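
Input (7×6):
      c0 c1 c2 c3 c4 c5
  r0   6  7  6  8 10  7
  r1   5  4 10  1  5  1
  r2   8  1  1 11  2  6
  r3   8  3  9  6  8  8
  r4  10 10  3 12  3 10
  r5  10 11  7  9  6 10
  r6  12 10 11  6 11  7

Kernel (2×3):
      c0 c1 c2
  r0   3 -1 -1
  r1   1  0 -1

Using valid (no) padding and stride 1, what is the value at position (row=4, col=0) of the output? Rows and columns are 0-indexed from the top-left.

20

The receptive field on the input at this output position is [10 10 3 / 10 11 7]. Elementwise product with the kernel and sum: 10·3 + 10·-1 + 3·-1 + 10·1 + 7·-1.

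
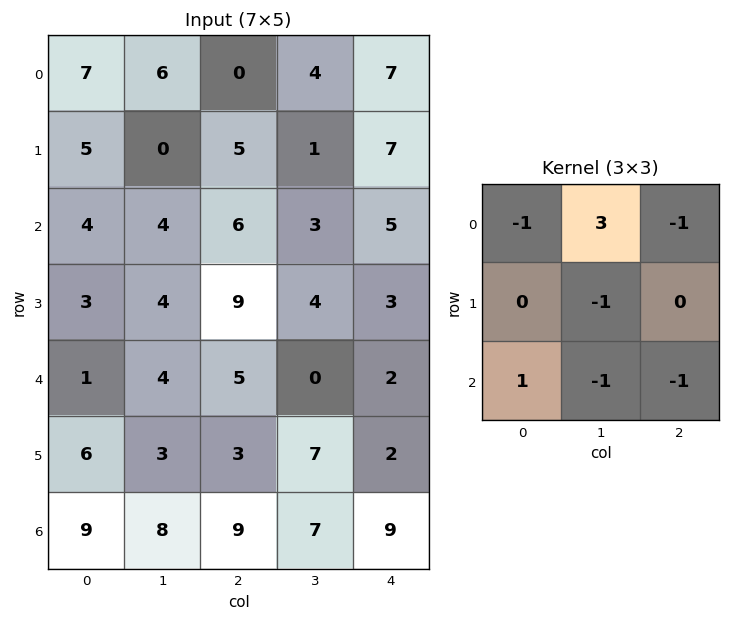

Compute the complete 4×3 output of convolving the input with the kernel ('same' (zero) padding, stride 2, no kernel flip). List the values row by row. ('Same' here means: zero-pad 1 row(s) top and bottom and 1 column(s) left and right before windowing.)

Output[0,0]: The receptive field on the zero-padded input at this output position is [0 0 0 / 0 7 6 / 0 5 0]. Elementwise product with the kernel and sum: 0·-1 + 0·3 + 0·-1 + 7·-1 + 0·1 + 5·-1 + 0·-1.

-12 -6 -13
4 -1 16
-5 7 8
6 -10 -10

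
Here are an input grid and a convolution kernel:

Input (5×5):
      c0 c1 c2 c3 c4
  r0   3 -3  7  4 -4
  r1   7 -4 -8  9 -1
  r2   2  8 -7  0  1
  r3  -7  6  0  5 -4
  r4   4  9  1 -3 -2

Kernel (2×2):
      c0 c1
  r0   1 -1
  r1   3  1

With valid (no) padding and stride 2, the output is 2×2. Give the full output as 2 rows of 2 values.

Output[0,0]: The receptive field on the input at this output position is [3 -3 / 7 -4]. Elementwise product with the kernel and sum: 3·1 + -3·-1 + 7·3 + -4·1.
Output[0,1]: The receptive field on the input at this output position is [7 4 / -8 9]. Elementwise product with the kernel and sum: 7·1 + 4·-1 + -8·3 + 9·1.

23 -12
-21 -2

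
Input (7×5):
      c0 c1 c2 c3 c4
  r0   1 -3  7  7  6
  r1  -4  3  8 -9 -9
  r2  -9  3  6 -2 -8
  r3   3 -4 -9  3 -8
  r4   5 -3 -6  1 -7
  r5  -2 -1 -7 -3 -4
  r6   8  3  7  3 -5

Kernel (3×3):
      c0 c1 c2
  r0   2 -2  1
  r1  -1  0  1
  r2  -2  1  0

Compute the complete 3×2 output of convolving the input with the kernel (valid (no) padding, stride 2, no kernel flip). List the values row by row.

48 -25
-43 22
-8 -29

Output[0,0]: The receptive field on the input at this output position is [1 -3 7 / -4 3 8 / -9 3 6]. Elementwise product with the kernel and sum: 1·2 + -3·-2 + 7·1 + -4·-1 + 8·1 + -9·-2 + 3·1.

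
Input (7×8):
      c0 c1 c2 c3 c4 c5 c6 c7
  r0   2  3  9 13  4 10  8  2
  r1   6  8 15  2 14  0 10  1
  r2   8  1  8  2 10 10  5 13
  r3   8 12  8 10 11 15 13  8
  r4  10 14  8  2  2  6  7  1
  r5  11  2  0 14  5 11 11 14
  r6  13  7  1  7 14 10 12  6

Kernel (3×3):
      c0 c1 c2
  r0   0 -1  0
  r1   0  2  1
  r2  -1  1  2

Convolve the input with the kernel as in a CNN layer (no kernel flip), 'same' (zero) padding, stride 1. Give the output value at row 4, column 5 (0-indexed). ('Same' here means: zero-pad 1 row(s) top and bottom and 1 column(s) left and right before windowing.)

The receptive field on the zero-padded input at this output position is [11 15 13 / 2 6 7 / 5 11 11]. Elementwise product with the kernel and sum: 15·-1 + 6·2 + 7·1 + 5·-1 + 11·1 + 11·2.

32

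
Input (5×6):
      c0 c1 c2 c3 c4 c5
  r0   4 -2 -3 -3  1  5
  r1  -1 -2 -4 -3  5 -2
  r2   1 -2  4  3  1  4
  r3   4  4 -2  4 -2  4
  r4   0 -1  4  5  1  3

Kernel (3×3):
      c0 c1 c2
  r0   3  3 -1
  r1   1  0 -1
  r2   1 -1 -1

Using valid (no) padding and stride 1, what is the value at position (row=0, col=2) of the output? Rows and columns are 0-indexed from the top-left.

The receptive field on the input at this output position is [-3 -3 1 / -4 -3 5 / 4 3 1]. Elementwise product with the kernel and sum: -3·3 + -3·3 + 1·-1 + -4·1 + 5·-1 + 4·1 + 3·-1 + 1·-1.

-28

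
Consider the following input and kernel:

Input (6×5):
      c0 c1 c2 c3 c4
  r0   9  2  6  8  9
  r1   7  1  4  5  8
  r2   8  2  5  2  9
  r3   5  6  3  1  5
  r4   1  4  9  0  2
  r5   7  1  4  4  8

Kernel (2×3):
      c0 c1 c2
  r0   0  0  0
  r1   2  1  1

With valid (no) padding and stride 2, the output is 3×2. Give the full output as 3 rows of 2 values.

Output[0,0]: The receptive field on the input at this output position is [9 2 6 / 7 1 4]. Elementwise product with the kernel and sum: 7·2 + 1·1 + 4·1.

19 21
19 12
19 20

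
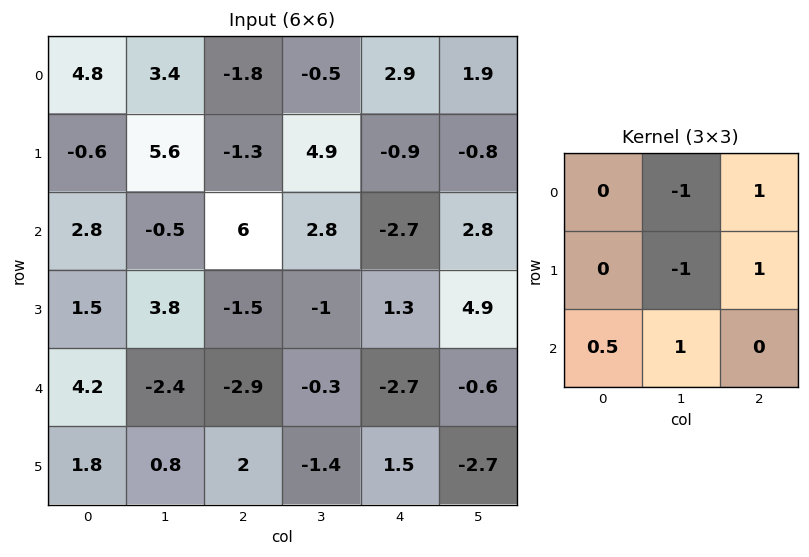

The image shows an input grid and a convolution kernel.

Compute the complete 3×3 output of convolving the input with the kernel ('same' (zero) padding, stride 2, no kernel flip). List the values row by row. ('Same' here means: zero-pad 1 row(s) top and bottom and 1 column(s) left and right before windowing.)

-2 2.8 0.55
4.4 3.4 6.4
-2.5 5.5 6.5

Output[0,0]: The receptive field on the zero-padded input at this output position is [0 0 0 / 0 4.8 3.4 / 0 -0.6 5.6]. Elementwise product with the kernel and sum: 0·-1 + 0·1 + 4.8·-1 + 3.4·1 + 0·0.5 + -0.6·1.
Output[0,1]: The receptive field on the zero-padded input at this output position is [0 0 0 / 3.4 -1.8 -0.5 / 5.6 -1.3 4.9]. Elementwise product with the kernel and sum: 0·-1 + 0·1 + -1.8·-1 + -0.5·1 + 5.6·0.5 + -1.3·1.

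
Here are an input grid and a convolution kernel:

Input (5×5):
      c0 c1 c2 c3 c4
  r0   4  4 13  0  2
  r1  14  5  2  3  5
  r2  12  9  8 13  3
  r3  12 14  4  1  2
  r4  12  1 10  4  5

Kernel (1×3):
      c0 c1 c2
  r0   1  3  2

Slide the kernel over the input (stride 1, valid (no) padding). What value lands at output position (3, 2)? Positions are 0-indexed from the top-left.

11

The receptive field on the input at this output position is [4 1 2]. Elementwise product with the kernel and sum: 4·1 + 1·3 + 2·2.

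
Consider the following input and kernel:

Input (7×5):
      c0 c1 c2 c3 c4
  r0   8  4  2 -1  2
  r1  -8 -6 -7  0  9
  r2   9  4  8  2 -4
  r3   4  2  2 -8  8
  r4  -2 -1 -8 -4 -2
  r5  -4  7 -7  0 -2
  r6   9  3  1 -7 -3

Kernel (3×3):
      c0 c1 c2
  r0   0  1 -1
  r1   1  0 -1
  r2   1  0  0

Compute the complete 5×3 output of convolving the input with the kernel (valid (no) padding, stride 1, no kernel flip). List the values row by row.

Output[0,0]: The receptive field on the input at this output position is [8 4 2 / -8 -6 -7 / 9 4 8]. Elementwise product with the kernel and sum: 4·1 + 2·-1 + -8·1 + -7·-1 + 9·1.
Output[0,1]: The receptive field on the input at this output position is [4 2 -1 / -6 -7 0 / 4 8 2]. Elementwise product with the kernel and sum: 2·1 + -1·-1 + -6·1 + 0·-1 + 4·1.

10 1 -11
6 -3 5
-4 15 -8
2 20 -29
19 6 -6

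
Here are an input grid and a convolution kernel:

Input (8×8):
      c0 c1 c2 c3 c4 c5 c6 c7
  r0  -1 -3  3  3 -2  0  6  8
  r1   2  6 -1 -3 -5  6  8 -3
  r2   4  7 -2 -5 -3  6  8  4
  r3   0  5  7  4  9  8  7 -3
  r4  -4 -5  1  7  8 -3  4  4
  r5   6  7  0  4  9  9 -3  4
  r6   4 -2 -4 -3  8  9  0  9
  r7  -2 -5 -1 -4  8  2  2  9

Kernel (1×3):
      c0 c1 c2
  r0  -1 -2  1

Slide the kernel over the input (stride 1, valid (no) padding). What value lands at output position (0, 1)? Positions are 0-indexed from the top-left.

The receptive field on the input at this output position is [-3 3 3]. Elementwise product with the kernel and sum: -3·-1 + 3·-2 + 3·1.

0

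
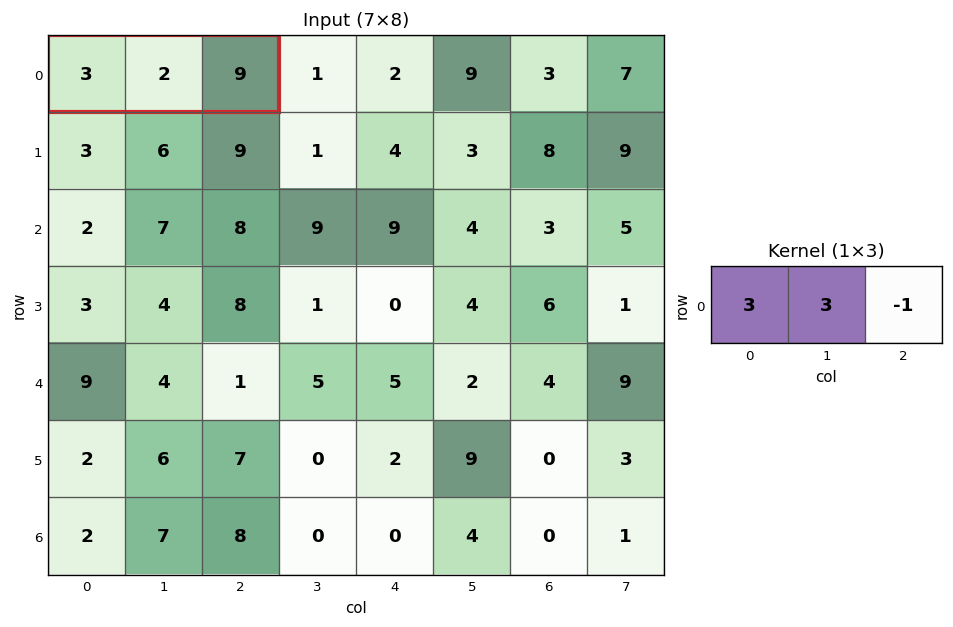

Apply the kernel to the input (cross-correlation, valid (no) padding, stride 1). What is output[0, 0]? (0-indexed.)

The receptive field on the input at this output position is [3 2 9]. Elementwise product with the kernel and sum: 3·3 + 2·3 + 9·-1.

6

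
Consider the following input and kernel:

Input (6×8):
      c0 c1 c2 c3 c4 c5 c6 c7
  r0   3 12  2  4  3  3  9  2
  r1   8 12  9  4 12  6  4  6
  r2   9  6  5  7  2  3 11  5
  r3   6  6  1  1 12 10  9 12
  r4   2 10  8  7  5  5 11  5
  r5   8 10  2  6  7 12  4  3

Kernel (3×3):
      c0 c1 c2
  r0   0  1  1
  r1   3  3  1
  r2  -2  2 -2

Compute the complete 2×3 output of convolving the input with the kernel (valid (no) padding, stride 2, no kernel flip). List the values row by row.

Output[0,0]: The receptive field on the input at this output position is [3 12 2 / 8 12 9 / 9 6 5]. Elementwise product with the kernel and sum: 12·1 + 2·1 + 8·3 + 12·3 + 9·1 + 9·-2 + 6·2 + 5·-2.

67 58 50
48 15 67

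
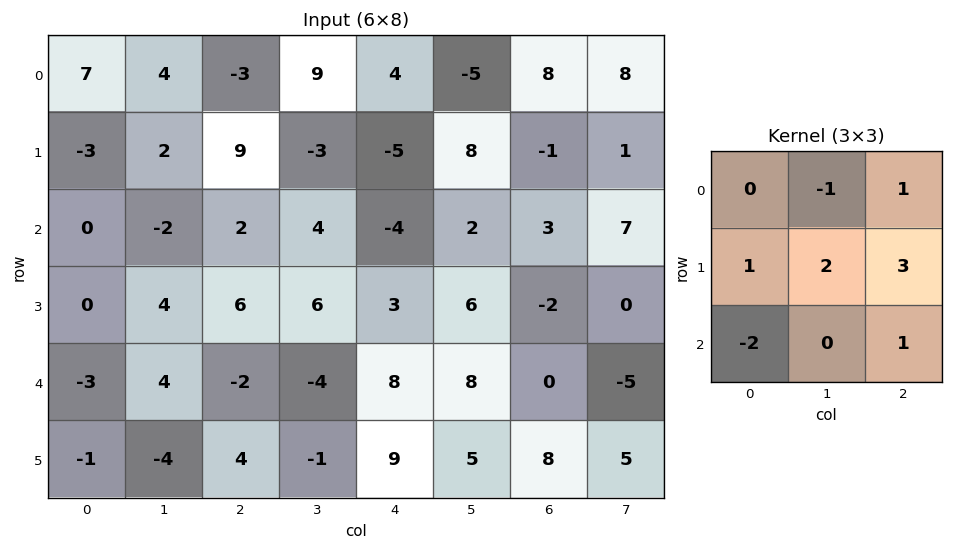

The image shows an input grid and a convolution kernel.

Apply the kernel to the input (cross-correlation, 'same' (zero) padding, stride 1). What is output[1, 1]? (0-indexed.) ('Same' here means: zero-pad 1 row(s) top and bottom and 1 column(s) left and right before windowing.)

23

The receptive field on the zero-padded input at this output position is [7 4 -3 / -3 2 9 / 0 -2 2]. Elementwise product with the kernel and sum: 4·-1 + -3·1 + -3·1 + 2·2 + 9·3 + 0·-2 + 2·1.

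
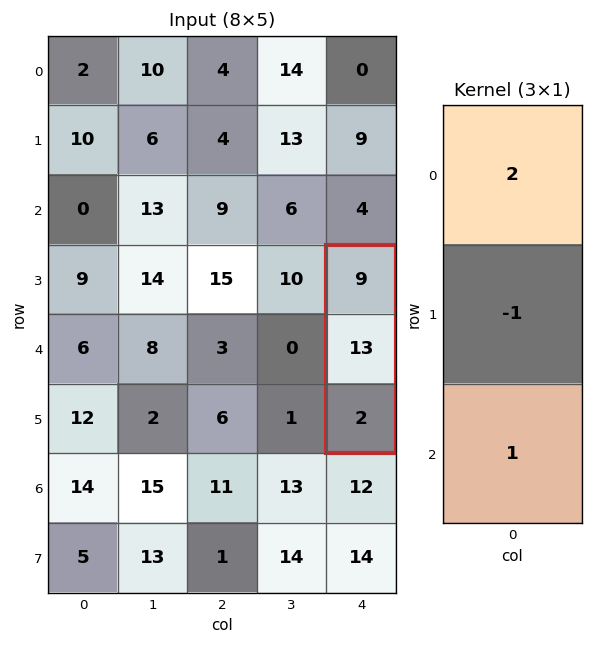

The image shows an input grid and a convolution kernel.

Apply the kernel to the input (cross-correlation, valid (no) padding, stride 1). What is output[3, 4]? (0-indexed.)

The receptive field on the input at this output position is [9 / 13 / 2]. Elementwise product with the kernel and sum: 9·2 + 13·-1 + 2·1.

7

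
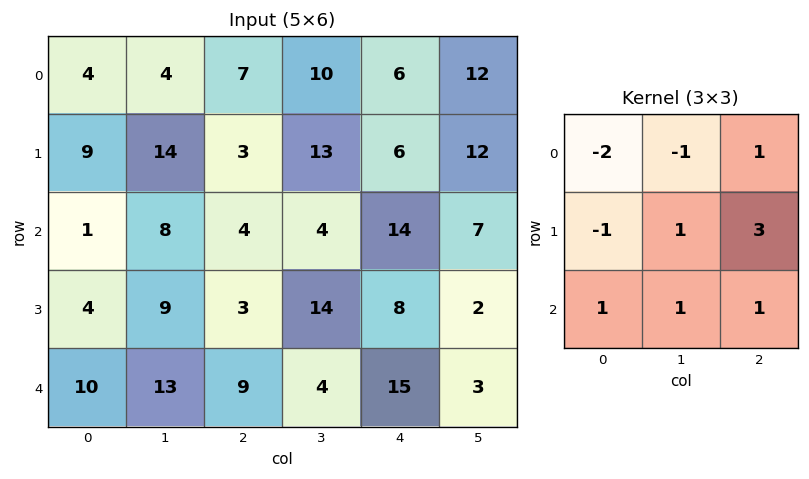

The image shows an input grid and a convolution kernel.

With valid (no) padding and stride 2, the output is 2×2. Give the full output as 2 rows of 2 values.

22 32
40 65

Output[0,0]: The receptive field on the input at this output position is [4 4 7 / 9 14 3 / 1 8 4]. Elementwise product with the kernel and sum: 4·-2 + 4·-1 + 7·1 + 9·-1 + 14·1 + 3·3 + 1·1 + 8·1 + 4·1.
Output[0,1]: The receptive field on the input at this output position is [7 10 6 / 3 13 6 / 4 4 14]. Elementwise product with the kernel and sum: 7·-2 + 10·-1 + 6·1 + 3·-1 + 13·1 + 6·3 + 4·1 + 4·1 + 14·1.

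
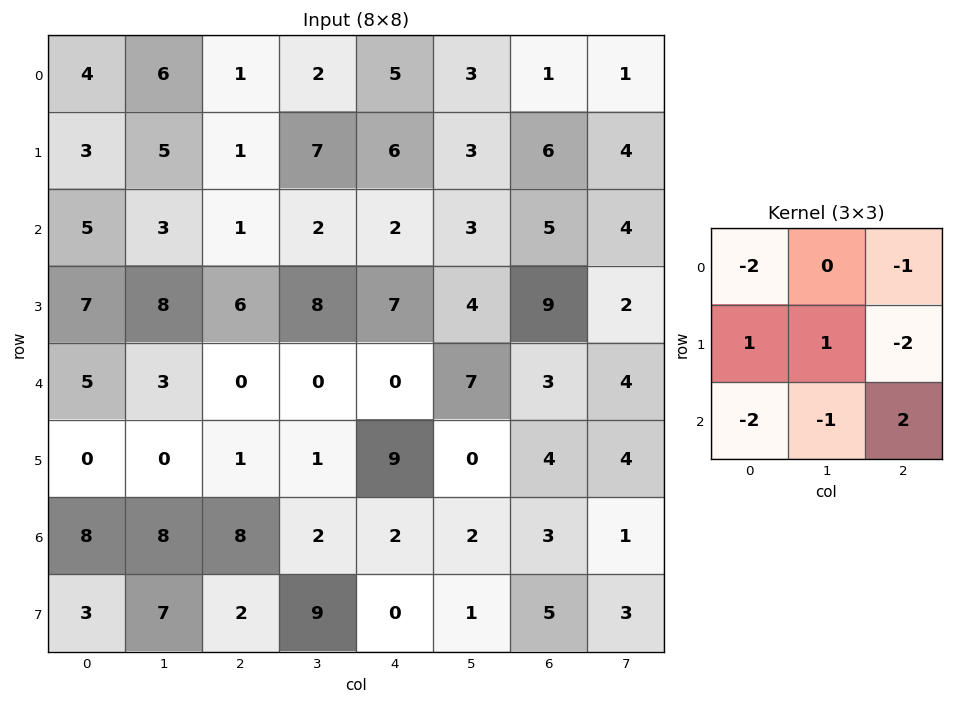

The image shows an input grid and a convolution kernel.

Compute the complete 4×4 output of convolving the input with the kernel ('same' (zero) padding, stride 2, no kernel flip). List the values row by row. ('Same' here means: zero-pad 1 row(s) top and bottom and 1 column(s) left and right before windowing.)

-1 6 -13 -2
3 -23 -34 -23
-9 -20 -45 -4
3 13 -18 -2

Output[0,0]: The receptive field on the zero-padded input at this output position is [0 0 0 / 0 4 6 / 0 3 5]. Elementwise product with the kernel and sum: 0·-2 + 0·-1 + 0·1 + 4·1 + 6·-2 + 0·-2 + 3·-1 + 5·2.
Output[0,1]: The receptive field on the zero-padded input at this output position is [0 0 0 / 6 1 2 / 5 1 7]. Elementwise product with the kernel and sum: 0·-2 + 0·-1 + 6·1 + 1·1 + 2·-2 + 5·-2 + 1·-1 + 7·2.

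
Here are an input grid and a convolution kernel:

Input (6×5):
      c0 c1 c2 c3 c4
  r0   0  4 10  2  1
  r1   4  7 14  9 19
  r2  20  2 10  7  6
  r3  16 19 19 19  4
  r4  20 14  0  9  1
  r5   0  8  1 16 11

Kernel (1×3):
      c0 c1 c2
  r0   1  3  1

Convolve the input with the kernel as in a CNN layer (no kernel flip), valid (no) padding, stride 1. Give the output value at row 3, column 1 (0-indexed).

95

The receptive field on the input at this output position is [19 19 19]. Elementwise product with the kernel and sum: 19·1 + 19·3 + 19·1.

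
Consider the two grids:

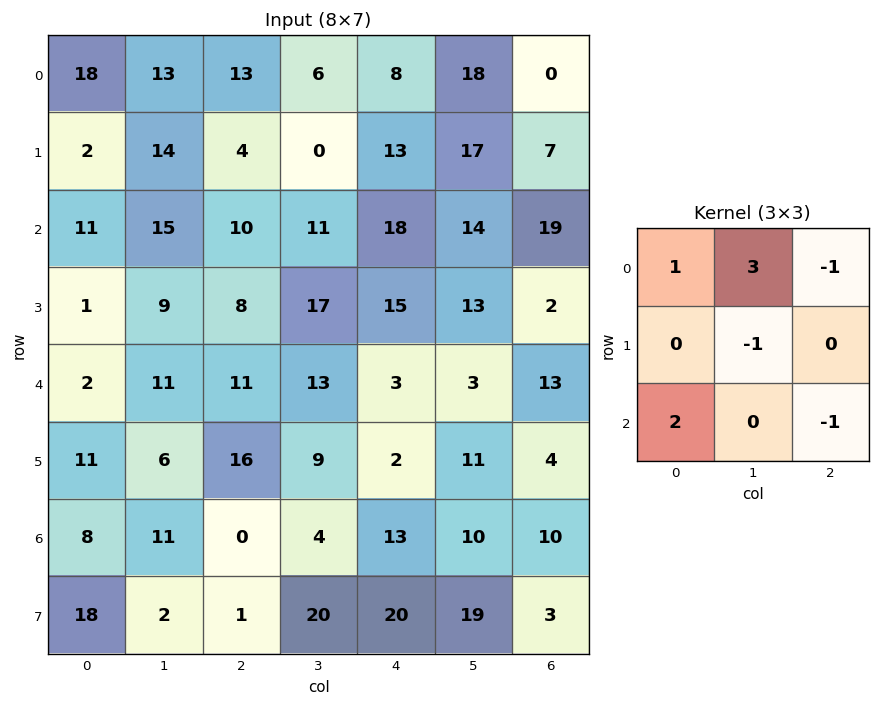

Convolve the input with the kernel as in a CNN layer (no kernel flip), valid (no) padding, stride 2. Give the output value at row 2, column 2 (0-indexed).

4

The receptive field on the input at this output position is [3 3 13 / 2 11 4 / 13 10 10]. Elementwise product with the kernel and sum: 3·1 + 3·3 + 13·-1 + 11·-1 + 13·2 + 10·-1.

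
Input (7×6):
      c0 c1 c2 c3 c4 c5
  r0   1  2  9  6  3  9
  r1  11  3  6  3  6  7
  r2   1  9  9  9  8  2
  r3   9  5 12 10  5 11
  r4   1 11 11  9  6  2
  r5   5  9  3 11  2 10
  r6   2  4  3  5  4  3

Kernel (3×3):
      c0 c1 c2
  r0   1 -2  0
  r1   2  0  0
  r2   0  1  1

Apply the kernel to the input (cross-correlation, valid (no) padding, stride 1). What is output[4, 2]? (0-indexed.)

8

The receptive field on the input at this output position is [11 9 6 / 3 11 2 / 3 5 4]. Elementwise product with the kernel and sum: 11·1 + 9·-2 + 3·2 + 5·1 + 4·1.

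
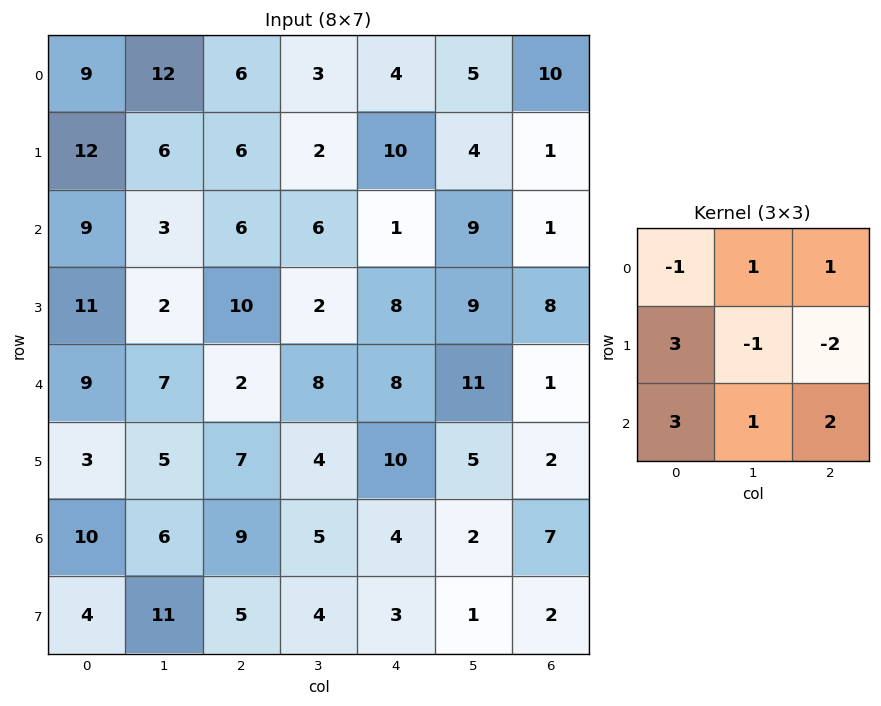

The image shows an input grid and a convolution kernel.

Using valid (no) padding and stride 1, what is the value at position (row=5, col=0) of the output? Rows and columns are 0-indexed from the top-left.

The receptive field on the input at this output position is [3 5 7 / 10 6 9 / 4 11 5]. Elementwise product with the kernel and sum: 3·-1 + 5·1 + 7·1 + 10·3 + 6·-1 + 9·-2 + 4·3 + 11·1 + 5·2.

48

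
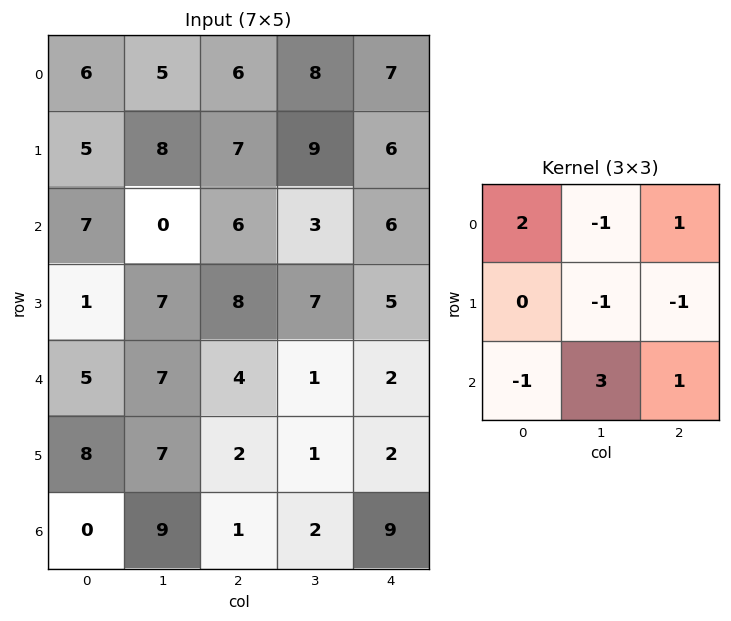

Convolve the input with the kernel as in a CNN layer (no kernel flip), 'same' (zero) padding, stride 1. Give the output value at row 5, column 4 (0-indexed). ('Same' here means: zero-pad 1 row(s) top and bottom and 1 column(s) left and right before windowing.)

23

The receptive field on the zero-padded input at this output position is [1 2 0 / 1 2 0 / 2 9 0]. Elementwise product with the kernel and sum: 1·2 + 2·-1 + 0·1 + 2·-1 + 0·-1 + 2·-1 + 9·3 + 0·1.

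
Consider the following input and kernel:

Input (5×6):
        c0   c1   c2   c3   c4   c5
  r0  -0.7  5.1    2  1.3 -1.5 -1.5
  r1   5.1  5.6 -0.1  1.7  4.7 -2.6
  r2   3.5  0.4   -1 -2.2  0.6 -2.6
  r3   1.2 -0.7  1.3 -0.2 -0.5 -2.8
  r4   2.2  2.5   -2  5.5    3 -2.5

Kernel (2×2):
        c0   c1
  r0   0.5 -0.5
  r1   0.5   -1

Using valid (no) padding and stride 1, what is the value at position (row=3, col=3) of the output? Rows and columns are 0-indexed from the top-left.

The receptive field on the input at this output position is [-0.2 -0.5 / 5.5 3]. Elementwise product with the kernel and sum: -0.2·0.5 + -0.5·-0.5 + 5.5·0.5 + 3·-1.

-0.1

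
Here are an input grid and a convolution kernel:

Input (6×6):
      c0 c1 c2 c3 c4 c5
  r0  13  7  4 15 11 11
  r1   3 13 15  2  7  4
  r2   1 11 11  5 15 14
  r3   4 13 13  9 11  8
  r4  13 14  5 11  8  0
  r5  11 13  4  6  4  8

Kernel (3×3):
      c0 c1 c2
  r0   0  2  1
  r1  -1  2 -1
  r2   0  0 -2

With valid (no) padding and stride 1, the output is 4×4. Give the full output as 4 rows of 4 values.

4 28 -7 13
25 20 -27 13
32 9 3 49
41 8 30 19

Output[0,0]: The receptive field on the input at this output position is [13 7 4 / 3 13 15 / 1 11 11]. Elementwise product with the kernel and sum: 7·2 + 4·1 + 3·-1 + 13·2 + 15·-1 + 11·-2.
Output[0,1]: The receptive field on the input at this output position is [7 4 15 / 13 15 2 / 11 11 5]. Elementwise product with the kernel and sum: 4·2 + 15·1 + 13·-1 + 15·2 + 2·-1 + 5·-2.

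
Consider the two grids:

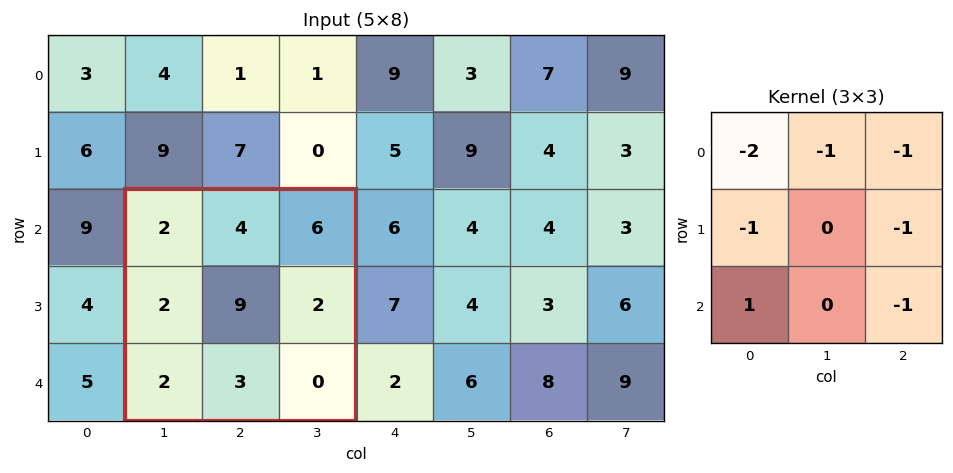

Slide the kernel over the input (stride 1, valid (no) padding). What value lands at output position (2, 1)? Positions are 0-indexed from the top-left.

-16

The receptive field on the input at this output position is [2 4 6 / 2 9 2 / 2 3 0]. Elementwise product with the kernel and sum: 2·-2 + 4·-1 + 6·-1 + 2·-1 + 2·-1 + 2·1 + 0·-1.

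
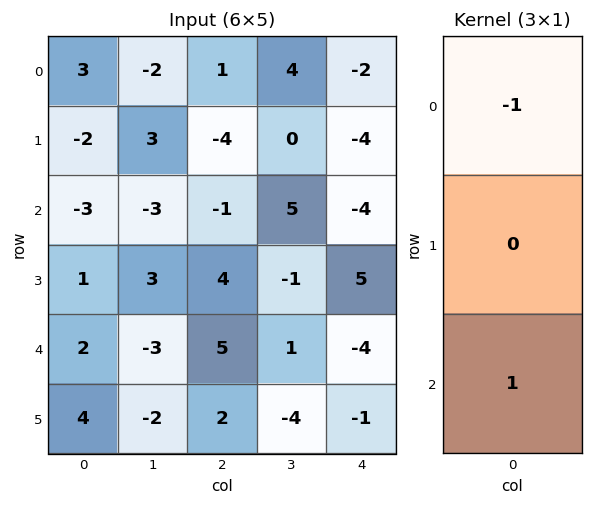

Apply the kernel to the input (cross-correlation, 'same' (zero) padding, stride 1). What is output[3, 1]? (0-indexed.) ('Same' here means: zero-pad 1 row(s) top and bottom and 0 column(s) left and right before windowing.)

0

The receptive field on the zero-padded input at this output position is [-3 / 3 / -3]. Elementwise product with the kernel and sum: -3·-1 + -3·1.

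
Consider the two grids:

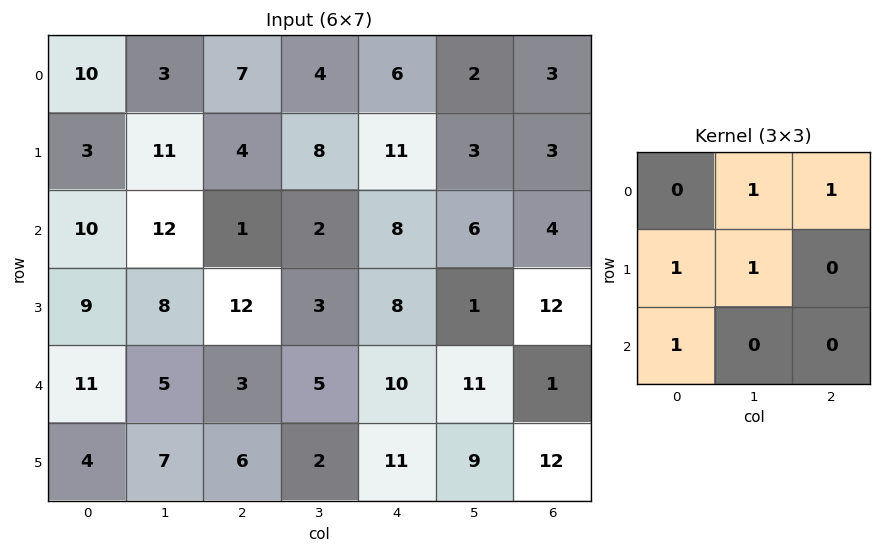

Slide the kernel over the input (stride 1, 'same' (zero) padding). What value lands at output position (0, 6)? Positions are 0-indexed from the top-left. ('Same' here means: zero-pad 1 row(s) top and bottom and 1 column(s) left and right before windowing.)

8

The receptive field on the zero-padded input at this output position is [0 0 0 / 2 3 0 / 3 3 0]. Elementwise product with the kernel and sum: 0·1 + 0·1 + 2·1 + 3·1 + 3·1.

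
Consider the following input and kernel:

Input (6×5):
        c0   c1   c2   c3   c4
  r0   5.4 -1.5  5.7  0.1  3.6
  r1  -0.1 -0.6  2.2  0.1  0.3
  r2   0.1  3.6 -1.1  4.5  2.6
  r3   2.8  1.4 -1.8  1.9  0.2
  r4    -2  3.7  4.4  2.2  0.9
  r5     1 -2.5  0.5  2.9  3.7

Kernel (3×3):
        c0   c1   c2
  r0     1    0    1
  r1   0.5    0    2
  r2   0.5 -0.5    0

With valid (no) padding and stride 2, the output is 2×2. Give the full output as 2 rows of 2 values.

13.7 8.2
-6.05 2.1

Output[0,0]: The receptive field on the input at this output position is [5.4 -1.5 5.7 / -0.1 -0.6 2.2 / 0.1 3.6 -1.1]. Elementwise product with the kernel and sum: 5.4·1 + 5.7·1 + -0.1·0.5 + 2.2·2 + 0.1·0.5 + 3.6·-0.5.
Output[0,1]: The receptive field on the input at this output position is [5.7 0.1 3.6 / 2.2 0.1 0.3 / -1.1 4.5 2.6]. Elementwise product with the kernel and sum: 5.7·1 + 3.6·1 + 2.2·0.5 + 0.3·2 + -1.1·0.5 + 4.5·-0.5.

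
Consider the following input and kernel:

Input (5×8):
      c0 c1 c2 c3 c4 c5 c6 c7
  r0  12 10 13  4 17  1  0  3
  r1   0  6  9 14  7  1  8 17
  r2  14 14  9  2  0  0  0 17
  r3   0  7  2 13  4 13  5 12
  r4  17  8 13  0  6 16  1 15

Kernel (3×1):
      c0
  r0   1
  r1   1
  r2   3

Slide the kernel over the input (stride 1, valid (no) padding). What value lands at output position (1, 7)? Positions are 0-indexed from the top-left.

The receptive field on the input at this output position is [17 / 17 / 12]. Elementwise product with the kernel and sum: 17·1 + 17·1 + 12·3.

70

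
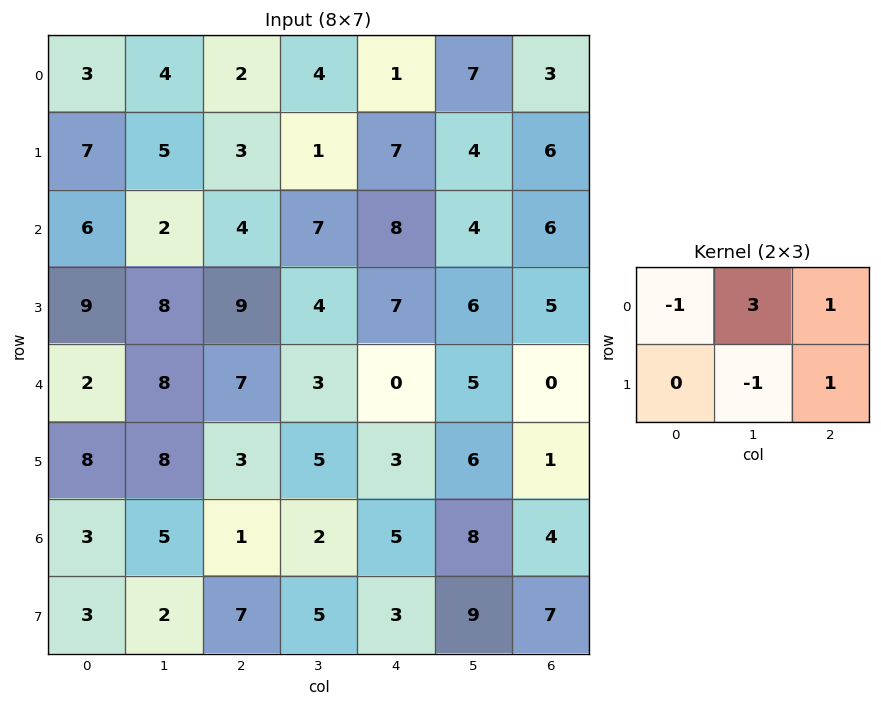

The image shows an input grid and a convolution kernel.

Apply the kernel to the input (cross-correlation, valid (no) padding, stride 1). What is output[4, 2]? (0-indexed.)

0

The receptive field on the input at this output position is [7 3 0 / 3 5 3]. Elementwise product with the kernel and sum: 7·-1 + 3·3 + 0·1 + 5·-1 + 3·1.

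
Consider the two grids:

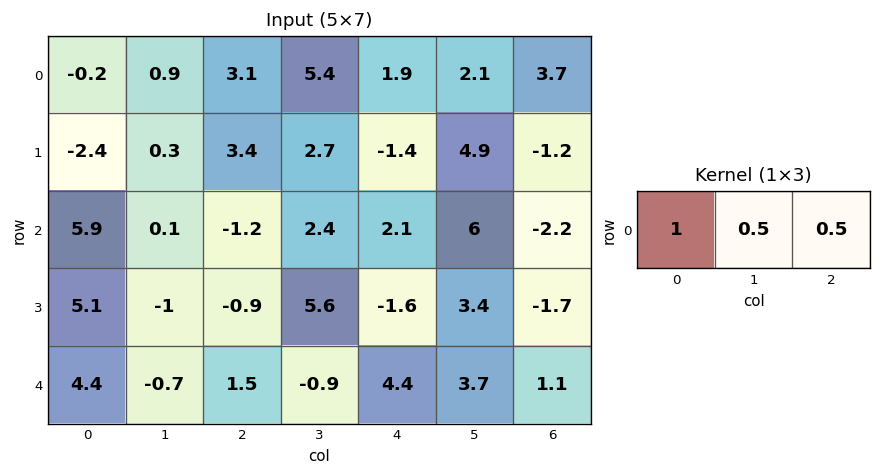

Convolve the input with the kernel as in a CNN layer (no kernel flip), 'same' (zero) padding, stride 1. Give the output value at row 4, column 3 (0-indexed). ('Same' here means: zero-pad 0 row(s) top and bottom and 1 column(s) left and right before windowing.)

The receptive field on the zero-padded input at this output position is [1.5 -0.9 4.4]. Elementwise product with the kernel and sum: 1.5·1 + -0.9·0.5 + 4.4·0.5.

3.25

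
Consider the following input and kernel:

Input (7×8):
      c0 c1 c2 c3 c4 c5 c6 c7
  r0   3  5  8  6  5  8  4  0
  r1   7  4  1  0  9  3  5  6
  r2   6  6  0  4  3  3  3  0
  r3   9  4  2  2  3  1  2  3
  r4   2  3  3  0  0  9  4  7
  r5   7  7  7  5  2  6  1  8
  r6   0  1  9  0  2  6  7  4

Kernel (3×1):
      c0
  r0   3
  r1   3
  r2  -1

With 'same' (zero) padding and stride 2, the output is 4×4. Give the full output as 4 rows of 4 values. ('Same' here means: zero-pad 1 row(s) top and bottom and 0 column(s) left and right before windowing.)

2 23 6 7
30 1 33 22
26 8 7 17
21 48 12 24

Output[0,0]: The receptive field on the zero-padded input at this output position is [0 / 3 / 7]. Elementwise product with the kernel and sum: 0·3 + 3·3 + 7·-1.
Output[0,1]: The receptive field on the zero-padded input at this output position is [0 / 8 / 1]. Elementwise product with the kernel and sum: 0·3 + 8·3 + 1·-1.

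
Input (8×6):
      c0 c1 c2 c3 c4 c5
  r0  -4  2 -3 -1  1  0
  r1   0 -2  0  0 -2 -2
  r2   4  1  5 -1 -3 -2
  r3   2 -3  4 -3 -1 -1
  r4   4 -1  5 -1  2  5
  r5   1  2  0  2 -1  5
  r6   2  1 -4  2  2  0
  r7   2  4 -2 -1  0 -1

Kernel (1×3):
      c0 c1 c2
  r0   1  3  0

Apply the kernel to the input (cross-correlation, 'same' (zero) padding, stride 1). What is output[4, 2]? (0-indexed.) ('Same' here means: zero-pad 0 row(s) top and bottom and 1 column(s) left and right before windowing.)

14

The receptive field on the zero-padded input at this output position is [-1 5 -1]. Elementwise product with the kernel and sum: -1·1 + 5·3.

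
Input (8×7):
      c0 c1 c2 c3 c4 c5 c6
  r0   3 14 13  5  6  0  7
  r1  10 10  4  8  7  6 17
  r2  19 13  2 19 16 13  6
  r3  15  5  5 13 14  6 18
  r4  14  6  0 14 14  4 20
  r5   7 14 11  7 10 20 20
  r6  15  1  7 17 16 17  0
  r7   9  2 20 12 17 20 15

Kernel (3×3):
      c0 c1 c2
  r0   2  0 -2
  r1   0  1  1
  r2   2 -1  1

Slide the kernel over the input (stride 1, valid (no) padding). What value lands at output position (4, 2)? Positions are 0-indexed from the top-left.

2

The receptive field on the input at this output position is [0 14 14 / 11 7 10 / 7 17 16]. Elementwise product with the kernel and sum: 0·2 + 14·-2 + 7·1 + 10·1 + 7·2 + 17·-1 + 16·1.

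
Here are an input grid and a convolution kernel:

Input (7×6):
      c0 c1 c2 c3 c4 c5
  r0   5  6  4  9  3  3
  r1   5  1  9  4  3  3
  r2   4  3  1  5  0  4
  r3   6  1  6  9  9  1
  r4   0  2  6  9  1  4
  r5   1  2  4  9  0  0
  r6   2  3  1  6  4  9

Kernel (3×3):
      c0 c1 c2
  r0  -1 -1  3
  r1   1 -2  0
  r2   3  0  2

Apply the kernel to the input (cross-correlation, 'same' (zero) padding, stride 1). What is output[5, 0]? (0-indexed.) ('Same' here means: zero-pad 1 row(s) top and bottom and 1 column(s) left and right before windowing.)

The receptive field on the zero-padded input at this output position is [0 0 2 / 0 1 2 / 0 2 3]. Elementwise product with the kernel and sum: 0·-1 + 0·-1 + 2·3 + 0·1 + 1·-2 + 0·3 + 3·2.

10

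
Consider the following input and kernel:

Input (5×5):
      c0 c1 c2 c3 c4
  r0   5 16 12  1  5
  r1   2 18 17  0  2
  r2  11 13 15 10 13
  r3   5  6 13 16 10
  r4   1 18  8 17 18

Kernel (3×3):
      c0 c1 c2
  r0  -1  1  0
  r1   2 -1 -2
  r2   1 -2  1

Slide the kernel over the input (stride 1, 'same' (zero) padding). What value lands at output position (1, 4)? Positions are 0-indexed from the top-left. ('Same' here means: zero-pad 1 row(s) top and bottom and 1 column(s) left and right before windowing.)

-14

The receptive field on the zero-padded input at this output position is [1 5 0 / 0 2 0 / 10 13 0]. Elementwise product with the kernel and sum: 1·-1 + 5·1 + 0·2 + 2·-1 + 0·-2 + 10·1 + 13·-2 + 0·1.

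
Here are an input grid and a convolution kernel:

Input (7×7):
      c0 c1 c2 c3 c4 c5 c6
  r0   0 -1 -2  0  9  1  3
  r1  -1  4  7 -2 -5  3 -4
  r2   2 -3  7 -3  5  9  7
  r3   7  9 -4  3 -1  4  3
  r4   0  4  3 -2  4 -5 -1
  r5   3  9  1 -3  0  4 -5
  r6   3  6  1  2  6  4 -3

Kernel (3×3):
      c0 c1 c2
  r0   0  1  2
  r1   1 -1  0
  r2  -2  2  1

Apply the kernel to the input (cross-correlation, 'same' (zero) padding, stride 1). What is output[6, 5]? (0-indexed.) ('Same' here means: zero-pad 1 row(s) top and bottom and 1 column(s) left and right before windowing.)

-4

The receptive field on the zero-padded input at this output position is [0 4 -5 / 6 4 -3 / 0 0 0]. Elementwise product with the kernel and sum: 4·1 + -5·2 + 6·1 + 4·-1 + 0·-2 + 0·2 + 0·1.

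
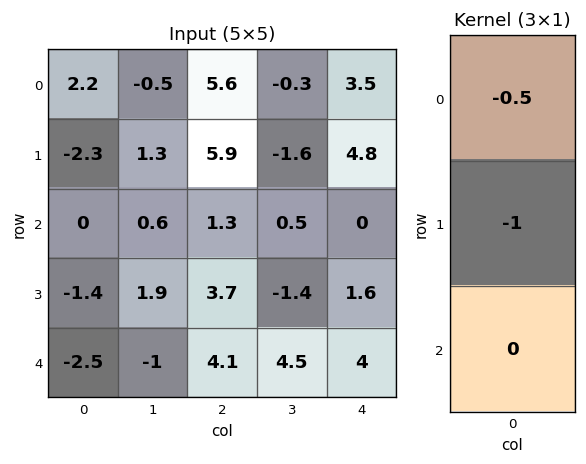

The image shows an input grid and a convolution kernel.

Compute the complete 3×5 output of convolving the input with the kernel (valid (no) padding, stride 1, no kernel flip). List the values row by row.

Output[0,0]: The receptive field on the input at this output position is [2.2 / -2.3 / 0]. Elementwise product with the kernel and sum: 2.2·-0.5 + -2.3·-1.

1.2 -1.05 -8.7 1.75 -6.55
1.15 -1.25 -4.25 0.3 -2.4
1.4 -2.2 -4.35 1.15 -1.6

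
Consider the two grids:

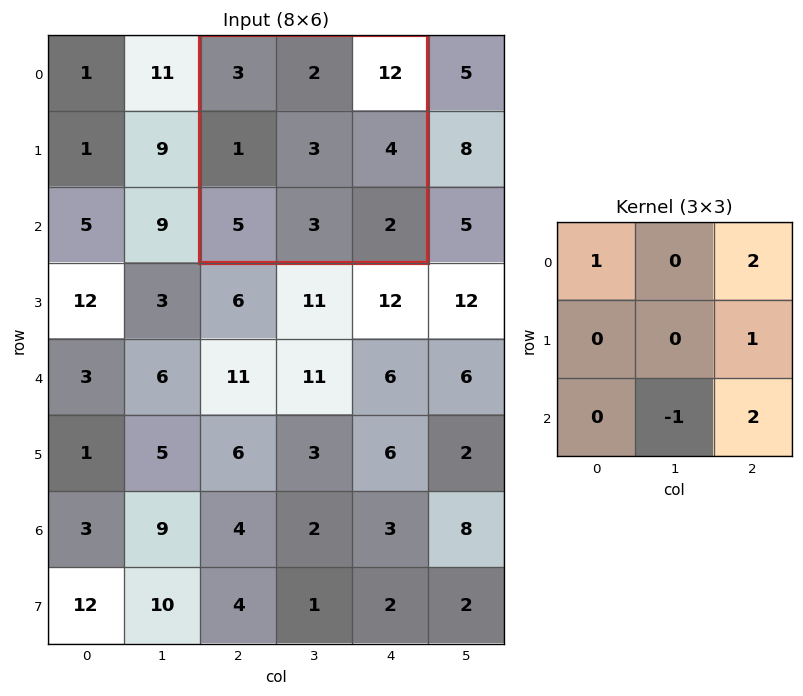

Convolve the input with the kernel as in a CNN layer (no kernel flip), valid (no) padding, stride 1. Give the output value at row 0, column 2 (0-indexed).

The receptive field on the input at this output position is [3 2 12 / 1 3 4 / 5 3 2]. Elementwise product with the kernel and sum: 3·1 + 12·2 + 4·1 + 3·-1 + 2·2.

32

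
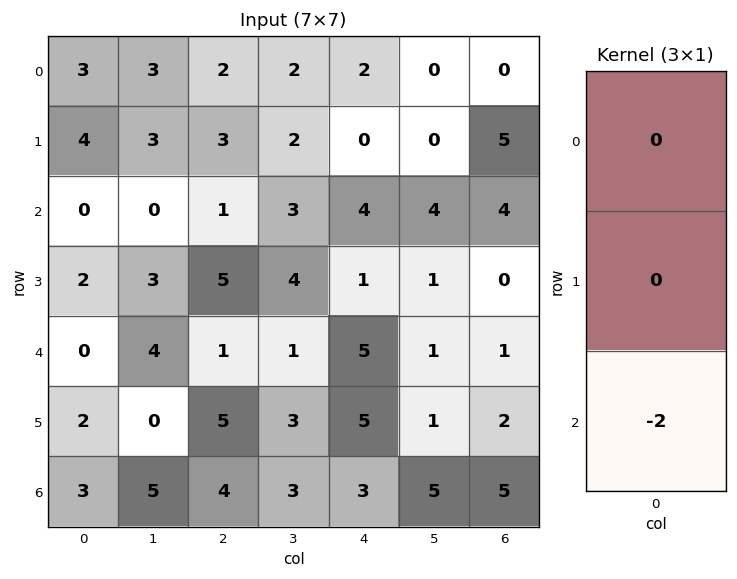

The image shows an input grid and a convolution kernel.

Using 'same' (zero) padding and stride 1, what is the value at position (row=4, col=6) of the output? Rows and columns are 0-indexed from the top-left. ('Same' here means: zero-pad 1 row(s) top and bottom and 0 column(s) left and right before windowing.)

-4

The receptive field on the zero-padded input at this output position is [0 / 1 / 2]. Elementwise product with the kernel and sum: 2·-2.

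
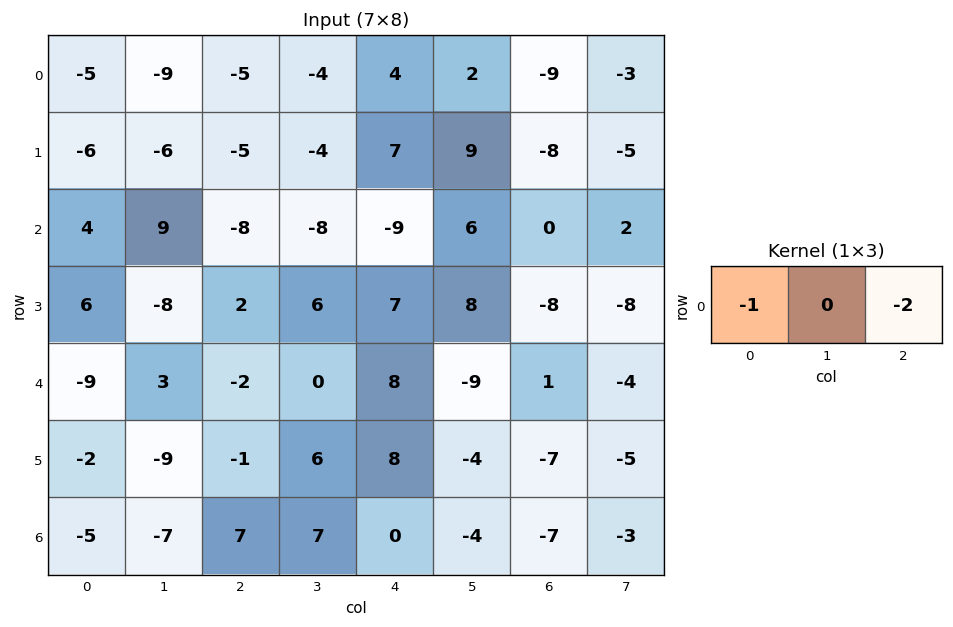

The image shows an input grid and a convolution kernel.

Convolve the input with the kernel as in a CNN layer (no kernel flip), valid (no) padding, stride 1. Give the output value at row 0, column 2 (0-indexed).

-3

The receptive field on the input at this output position is [-5 -4 4]. Elementwise product with the kernel and sum: -5·-1 + 4·-2.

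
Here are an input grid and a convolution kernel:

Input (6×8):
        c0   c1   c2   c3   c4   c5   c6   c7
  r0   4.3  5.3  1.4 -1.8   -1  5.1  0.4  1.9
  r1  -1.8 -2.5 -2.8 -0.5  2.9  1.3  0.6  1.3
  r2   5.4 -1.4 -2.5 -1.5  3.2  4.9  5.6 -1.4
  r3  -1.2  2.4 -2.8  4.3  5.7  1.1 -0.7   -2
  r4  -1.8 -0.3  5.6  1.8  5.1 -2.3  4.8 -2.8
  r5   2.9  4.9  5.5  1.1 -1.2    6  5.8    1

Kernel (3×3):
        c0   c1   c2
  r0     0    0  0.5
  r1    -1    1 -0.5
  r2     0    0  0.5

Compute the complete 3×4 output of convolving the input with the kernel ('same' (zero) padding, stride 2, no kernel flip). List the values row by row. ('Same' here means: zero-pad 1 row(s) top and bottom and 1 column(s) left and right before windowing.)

Output[0,0]: The receptive field on the zero-padded input at this output position is [0 0 0 / 0 4.3 5.3 / 0 -1.8 -2.5]. Elementwise product with the kernel and sum: 0·0.5 + 0·-1 + 4.3·1 + 5.3·-0.5 + -2.5·0.5.
Output[0,1]: The receptive field on the zero-padded input at this output position is [0 0 0 / 5.3 1.4 -1.8 / -2.5 -2.8 -0.5]. Elementwise product with the kernel and sum: 0·0.5 + 5.3·-1 + 1.4·1 + -1.8·-0.5 + -0.5·0.5.

0.4 -3.25 -1.1 -5
6.05 1.55 3.45 1.05
2 7.7 8 8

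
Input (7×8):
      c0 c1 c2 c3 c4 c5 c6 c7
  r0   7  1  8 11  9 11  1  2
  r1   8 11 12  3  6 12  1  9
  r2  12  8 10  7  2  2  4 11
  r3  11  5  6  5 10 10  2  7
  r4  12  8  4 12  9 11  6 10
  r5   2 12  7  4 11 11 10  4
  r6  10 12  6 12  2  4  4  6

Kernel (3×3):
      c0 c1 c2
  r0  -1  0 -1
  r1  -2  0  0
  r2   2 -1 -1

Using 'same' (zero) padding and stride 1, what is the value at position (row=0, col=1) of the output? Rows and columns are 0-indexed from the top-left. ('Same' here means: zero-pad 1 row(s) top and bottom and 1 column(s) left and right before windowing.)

The receptive field on the zero-padded input at this output position is [0 0 0 / 7 1 8 / 8 11 12]. Elementwise product with the kernel and sum: 0·-1 + 0·-1 + 7·-2 + 8·2 + 11·-1 + 12·-1.

-21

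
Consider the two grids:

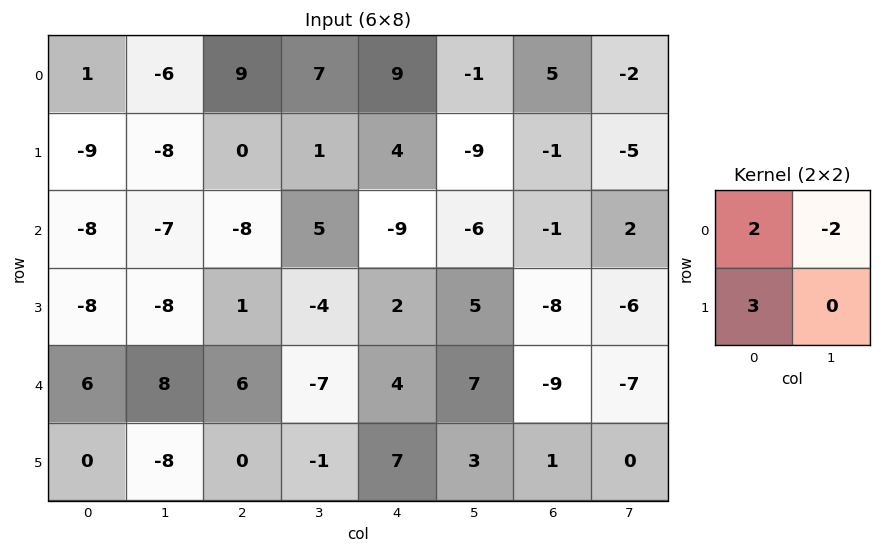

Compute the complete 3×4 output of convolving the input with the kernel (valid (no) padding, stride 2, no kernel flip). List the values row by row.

-13 4 32 11
-26 -23 0 -30
-4 26 15 -1

Output[0,0]: The receptive field on the input at this output position is [1 -6 / -9 -8]. Elementwise product with the kernel and sum: 1·2 + -6·-2 + -9·3.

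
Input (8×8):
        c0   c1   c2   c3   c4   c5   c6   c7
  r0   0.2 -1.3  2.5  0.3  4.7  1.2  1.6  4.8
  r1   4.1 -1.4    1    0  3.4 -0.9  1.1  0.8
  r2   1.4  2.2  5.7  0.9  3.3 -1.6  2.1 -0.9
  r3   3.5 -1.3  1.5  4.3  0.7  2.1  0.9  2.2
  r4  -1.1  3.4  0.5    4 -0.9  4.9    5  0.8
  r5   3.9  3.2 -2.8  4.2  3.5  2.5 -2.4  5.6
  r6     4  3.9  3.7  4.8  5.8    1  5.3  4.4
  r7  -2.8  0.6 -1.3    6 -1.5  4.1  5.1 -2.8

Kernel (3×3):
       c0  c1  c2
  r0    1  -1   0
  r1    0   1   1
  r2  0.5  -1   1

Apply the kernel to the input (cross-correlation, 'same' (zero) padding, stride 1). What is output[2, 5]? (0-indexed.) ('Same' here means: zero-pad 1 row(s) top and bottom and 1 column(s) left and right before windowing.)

The receptive field on the zero-padded input at this output position is [3.4 -0.9 1.1 / 3.3 -1.6 2.1 / 0.7 2.1 0.9]. Elementwise product with the kernel and sum: 3.4·1 + -0.9·-1 + -1.6·1 + 2.1·1 + 0.7·0.5 + 2.1·-1 + 0.9·1.

3.95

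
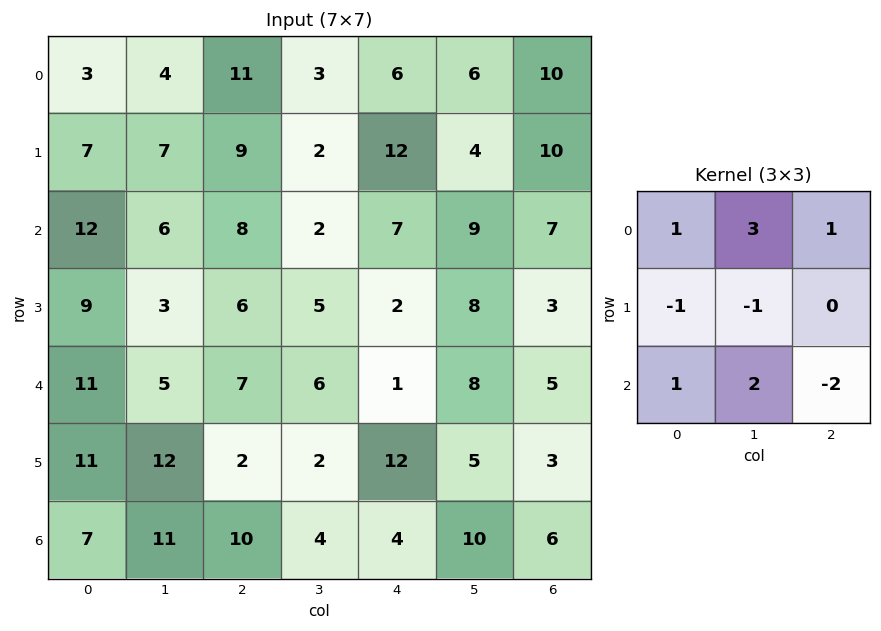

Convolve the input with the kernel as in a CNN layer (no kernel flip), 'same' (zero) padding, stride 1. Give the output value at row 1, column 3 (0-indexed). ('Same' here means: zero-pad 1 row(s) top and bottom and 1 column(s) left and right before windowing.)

The receptive field on the zero-padded input at this output position is [11 3 6 / 9 2 12 / 8 2 7]. Elementwise product with the kernel and sum: 11·1 + 3·3 + 6·1 + 9·-1 + 2·-1 + 8·1 + 2·2 + 7·-2.

13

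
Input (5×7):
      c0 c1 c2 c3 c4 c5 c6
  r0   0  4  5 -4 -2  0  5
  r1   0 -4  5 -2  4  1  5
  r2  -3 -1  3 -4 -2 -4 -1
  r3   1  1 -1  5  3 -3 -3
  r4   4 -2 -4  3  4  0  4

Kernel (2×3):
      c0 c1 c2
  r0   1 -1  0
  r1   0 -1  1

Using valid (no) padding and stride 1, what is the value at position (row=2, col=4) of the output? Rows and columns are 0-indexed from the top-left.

2

The receptive field on the input at this output position is [-2 -4 -1 / 3 -3 -3]. Elementwise product with the kernel and sum: -2·1 + -4·-1 + -3·-1 + -3·1.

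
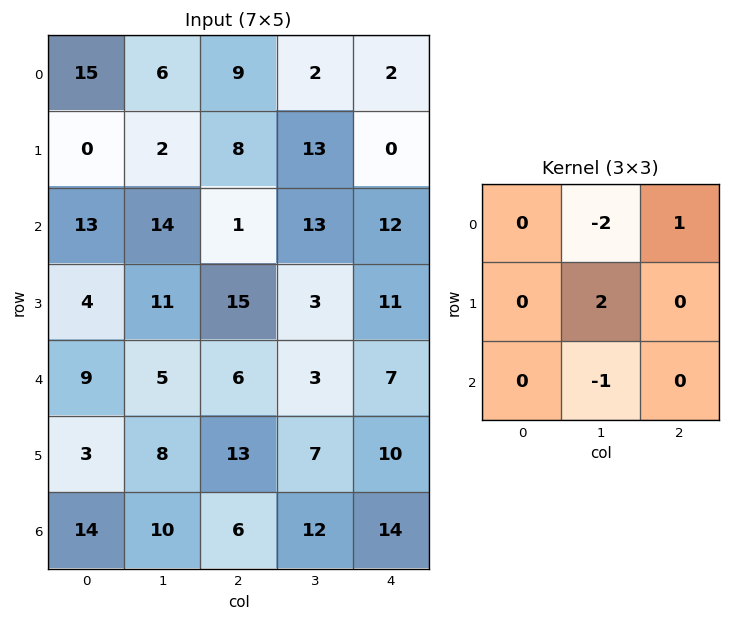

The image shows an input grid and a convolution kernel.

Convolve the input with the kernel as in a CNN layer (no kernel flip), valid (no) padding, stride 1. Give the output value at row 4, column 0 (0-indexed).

2

The receptive field on the input at this output position is [9 5 6 / 3 8 13 / 14 10 6]. Elementwise product with the kernel and sum: 5·-2 + 6·1 + 8·2 + 10·-1.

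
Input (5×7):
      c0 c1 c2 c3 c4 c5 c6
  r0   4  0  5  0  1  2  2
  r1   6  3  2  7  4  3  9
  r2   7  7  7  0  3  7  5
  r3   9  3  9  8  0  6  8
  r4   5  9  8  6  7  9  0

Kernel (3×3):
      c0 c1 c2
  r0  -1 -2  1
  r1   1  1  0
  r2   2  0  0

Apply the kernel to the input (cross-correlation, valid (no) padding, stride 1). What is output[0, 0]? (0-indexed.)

24

The receptive field on the input at this output position is [4 0 5 / 6 3 2 / 7 7 7]. Elementwise product with the kernel and sum: 4·-1 + 0·-2 + 5·1 + 6·1 + 3·1 + 7·2.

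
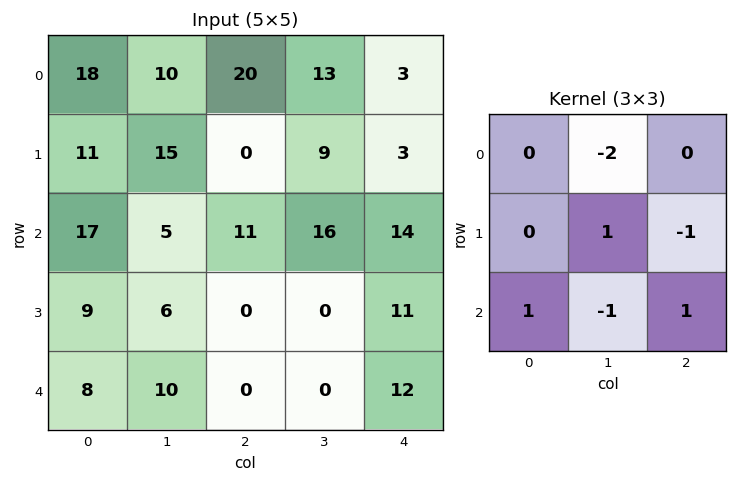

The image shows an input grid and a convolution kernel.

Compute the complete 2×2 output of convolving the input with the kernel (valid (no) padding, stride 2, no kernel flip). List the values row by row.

Output[0,0]: The receptive field on the input at this output position is [18 10 20 / 11 15 0 / 17 5 11]. Elementwise product with the kernel and sum: 10·-2 + 15·1 + 0·-1 + 17·1 + 5·-1 + 11·1.
Output[0,1]: The receptive field on the input at this output position is [20 13 3 / 0 9 3 / 11 16 14]. Elementwise product with the kernel and sum: 13·-2 + 9·1 + 3·-1 + 11·1 + 16·-1 + 14·1.

18 -11
-6 -31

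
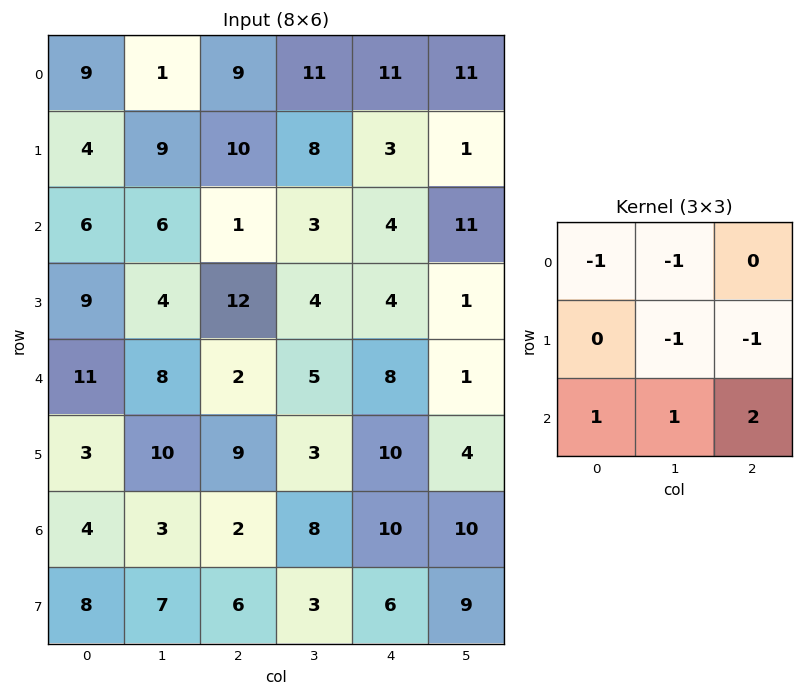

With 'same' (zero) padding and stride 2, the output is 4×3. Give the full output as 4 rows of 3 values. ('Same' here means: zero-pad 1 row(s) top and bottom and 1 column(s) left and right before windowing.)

12 15 -9
1 1 -16
-5 2 4
12 -10 -6

Output[0,0]: The receptive field on the zero-padded input at this output position is [0 0 0 / 0 9 1 / 0 4 9]. Elementwise product with the kernel and sum: 0·-1 + 0·-1 + 9·-1 + 1·-1 + 0·1 + 4·1 + 9·2.
Output[0,1]: The receptive field on the zero-padded input at this output position is [0 0 0 / 1 9 11 / 9 10 8]. Elementwise product with the kernel and sum: 0·-1 + 0·-1 + 9·-1 + 11·-1 + 9·1 + 10·1 + 8·2.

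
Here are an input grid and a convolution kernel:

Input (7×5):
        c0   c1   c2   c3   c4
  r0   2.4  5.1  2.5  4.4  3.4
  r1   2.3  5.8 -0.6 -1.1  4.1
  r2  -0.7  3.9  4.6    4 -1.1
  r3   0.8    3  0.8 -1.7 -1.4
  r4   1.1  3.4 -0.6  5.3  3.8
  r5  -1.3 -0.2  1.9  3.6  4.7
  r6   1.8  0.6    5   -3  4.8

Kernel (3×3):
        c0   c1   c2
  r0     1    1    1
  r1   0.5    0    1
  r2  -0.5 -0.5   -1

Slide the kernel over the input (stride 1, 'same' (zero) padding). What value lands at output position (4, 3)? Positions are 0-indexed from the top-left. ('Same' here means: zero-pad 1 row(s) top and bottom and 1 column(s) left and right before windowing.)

-6.25

The receptive field on the zero-padded input at this output position is [0.8 -1.7 -1.4 / -0.6 5.3 3.8 / 1.9 3.6 4.7]. Elementwise product with the kernel and sum: 0.8·1 + -1.7·1 + -1.4·1 + -0.6·0.5 + 3.8·1 + 1.9·-0.5 + 3.6·-0.5 + 4.7·-1.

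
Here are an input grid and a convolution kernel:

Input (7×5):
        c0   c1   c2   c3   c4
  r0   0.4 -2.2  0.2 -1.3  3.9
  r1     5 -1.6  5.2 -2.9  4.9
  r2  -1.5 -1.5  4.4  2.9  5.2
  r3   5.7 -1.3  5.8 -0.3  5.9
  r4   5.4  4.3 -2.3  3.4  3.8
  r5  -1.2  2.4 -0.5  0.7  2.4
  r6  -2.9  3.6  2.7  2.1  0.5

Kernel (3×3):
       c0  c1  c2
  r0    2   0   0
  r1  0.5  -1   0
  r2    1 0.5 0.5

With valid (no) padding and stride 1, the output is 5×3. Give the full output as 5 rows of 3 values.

4.85 -8.25 14.35
18.7 -6.9 18.3
7.55 -4.6 13.3
9.55 4.35 8.1
8.05 16.3 -1.55

Output[0,0]: The receptive field on the input at this output position is [0.4 -2.2 0.2 / 5 -1.6 5.2 / -1.5 -1.5 4.4]. Elementwise product with the kernel and sum: 0.4·2 + 5·0.5 + -1.6·-1 + -1.5·1 + -1.5·0.5 + 4.4·0.5.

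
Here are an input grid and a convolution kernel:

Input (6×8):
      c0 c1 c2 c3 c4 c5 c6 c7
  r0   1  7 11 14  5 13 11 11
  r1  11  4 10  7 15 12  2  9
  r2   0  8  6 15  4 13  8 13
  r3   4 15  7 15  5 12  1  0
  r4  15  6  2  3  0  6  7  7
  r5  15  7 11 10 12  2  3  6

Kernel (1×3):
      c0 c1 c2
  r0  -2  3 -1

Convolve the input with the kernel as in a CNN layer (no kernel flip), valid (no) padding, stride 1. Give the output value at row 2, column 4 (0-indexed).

23

The receptive field on the input at this output position is [4 13 8]. Elementwise product with the kernel and sum: 4·-2 + 13·3 + 8·-1.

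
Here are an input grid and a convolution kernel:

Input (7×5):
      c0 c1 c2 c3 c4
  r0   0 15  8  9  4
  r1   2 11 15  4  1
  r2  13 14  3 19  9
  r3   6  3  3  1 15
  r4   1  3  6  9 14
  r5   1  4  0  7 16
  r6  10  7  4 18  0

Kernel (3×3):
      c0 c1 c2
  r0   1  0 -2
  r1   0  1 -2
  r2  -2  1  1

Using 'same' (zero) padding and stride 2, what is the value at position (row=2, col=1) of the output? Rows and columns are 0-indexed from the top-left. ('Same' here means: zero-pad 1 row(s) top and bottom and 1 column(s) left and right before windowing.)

-12

The receptive field on the zero-padded input at this output position is [3 3 1 / 3 6 9 / 4 0 7]. Elementwise product with the kernel and sum: 3·1 + 1·-2 + 6·1 + 9·-2 + 4·-2 + 0·1 + 7·1.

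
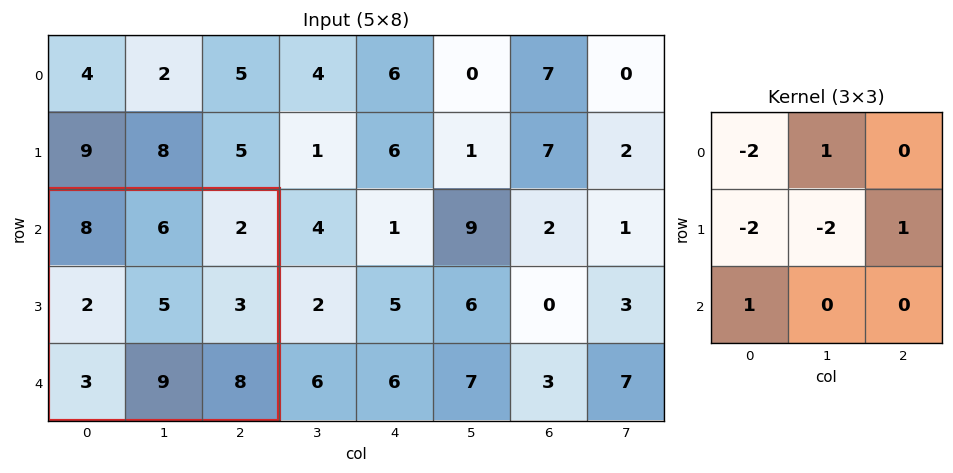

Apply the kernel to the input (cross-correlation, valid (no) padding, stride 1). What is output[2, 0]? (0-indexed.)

The receptive field on the input at this output position is [8 6 2 / 2 5 3 / 3 9 8]. Elementwise product with the kernel and sum: 8·-2 + 6·1 + 2·-2 + 5·-2 + 3·1 + 3·1.

-18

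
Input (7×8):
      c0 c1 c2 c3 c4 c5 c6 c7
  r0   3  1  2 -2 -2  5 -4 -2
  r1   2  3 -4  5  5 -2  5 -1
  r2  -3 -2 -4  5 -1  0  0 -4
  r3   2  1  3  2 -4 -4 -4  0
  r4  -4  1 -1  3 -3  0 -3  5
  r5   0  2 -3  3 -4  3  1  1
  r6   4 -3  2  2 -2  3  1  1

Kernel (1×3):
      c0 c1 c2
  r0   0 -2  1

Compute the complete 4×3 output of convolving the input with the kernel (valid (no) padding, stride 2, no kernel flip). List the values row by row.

Output[0,0]: The receptive field on the input at this output position is [3 1 2]. Elementwise product with the kernel and sum: 1·-2 + 2·1.
Output[0,1]: The receptive field on the input at this output position is [2 -2 -2]. Elementwise product with the kernel and sum: -2·-2 + -2·1.

0 2 -14
0 -11 0
-3 -9 -3
8 -6 -5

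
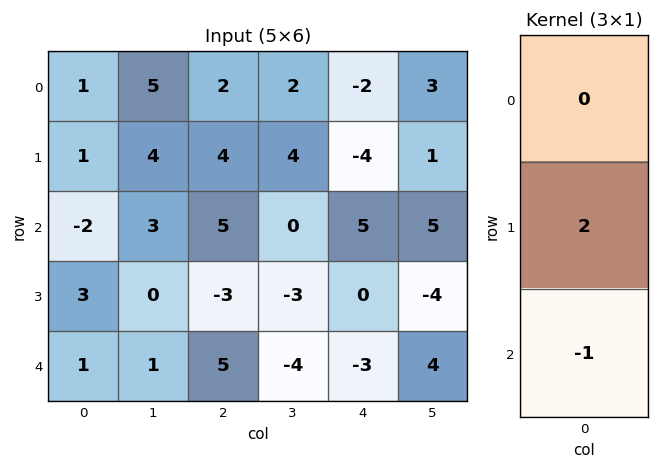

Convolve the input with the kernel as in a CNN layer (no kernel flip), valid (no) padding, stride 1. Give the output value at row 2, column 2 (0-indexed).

-11

The receptive field on the input at this output position is [5 / -3 / 5]. Elementwise product with the kernel and sum: -3·2 + 5·-1.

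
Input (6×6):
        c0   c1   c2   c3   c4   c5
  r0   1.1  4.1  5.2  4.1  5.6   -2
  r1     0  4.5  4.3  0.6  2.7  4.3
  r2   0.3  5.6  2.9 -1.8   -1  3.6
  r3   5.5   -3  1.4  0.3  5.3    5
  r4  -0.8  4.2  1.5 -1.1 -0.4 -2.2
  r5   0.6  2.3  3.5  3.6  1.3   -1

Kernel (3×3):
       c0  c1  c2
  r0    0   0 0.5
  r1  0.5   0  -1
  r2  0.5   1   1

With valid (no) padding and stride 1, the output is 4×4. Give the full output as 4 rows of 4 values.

Output[0,0]: The receptive field on the input at this output position is [1.1 4.1 5.2 / 0 4.5 4.3 / 0.3 5.6 2.9]. Elementwise product with the kernel and sum: 5.2·0.5 + 0·0.5 + 4.3·-1 + 0.3·0.5 + 5.6·1 + 2.9·1.

6.95 7.6 0.9 -3.3
0.55 5.1 10.1 8.1
8.1 -0.2 -5.85 -6.2
4.9 11.6 10.45 6.25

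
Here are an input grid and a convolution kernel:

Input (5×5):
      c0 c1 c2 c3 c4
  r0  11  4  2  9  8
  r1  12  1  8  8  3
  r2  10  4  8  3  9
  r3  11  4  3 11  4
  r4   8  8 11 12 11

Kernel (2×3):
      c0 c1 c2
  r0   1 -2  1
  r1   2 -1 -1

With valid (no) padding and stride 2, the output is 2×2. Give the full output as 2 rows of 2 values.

Output[0,0]: The receptive field on the input at this output position is [11 4 2 / 12 1 8]. Elementwise product with the kernel and sum: 11·1 + 4·-2 + 2·1 + 12·2 + 1·-1 + 8·-1.
Output[0,1]: The receptive field on the input at this output position is [2 9 8 / 8 8 3]. Elementwise product with the kernel and sum: 2·1 + 9·-2 + 8·1 + 8·2 + 8·-1 + 3·-1.

20 -3
25 2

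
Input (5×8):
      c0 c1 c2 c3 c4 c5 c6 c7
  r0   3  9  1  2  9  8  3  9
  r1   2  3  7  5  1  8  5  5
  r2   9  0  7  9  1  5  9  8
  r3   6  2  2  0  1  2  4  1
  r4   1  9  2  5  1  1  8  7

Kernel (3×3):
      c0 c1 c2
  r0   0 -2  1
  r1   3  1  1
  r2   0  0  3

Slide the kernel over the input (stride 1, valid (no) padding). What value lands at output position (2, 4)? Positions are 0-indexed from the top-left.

32

The receptive field on the input at this output position is [1 5 9 / 1 2 4 / 1 1 8]. Elementwise product with the kernel and sum: 5·-2 + 9·1 + 1·3 + 2·1 + 4·1 + 8·3.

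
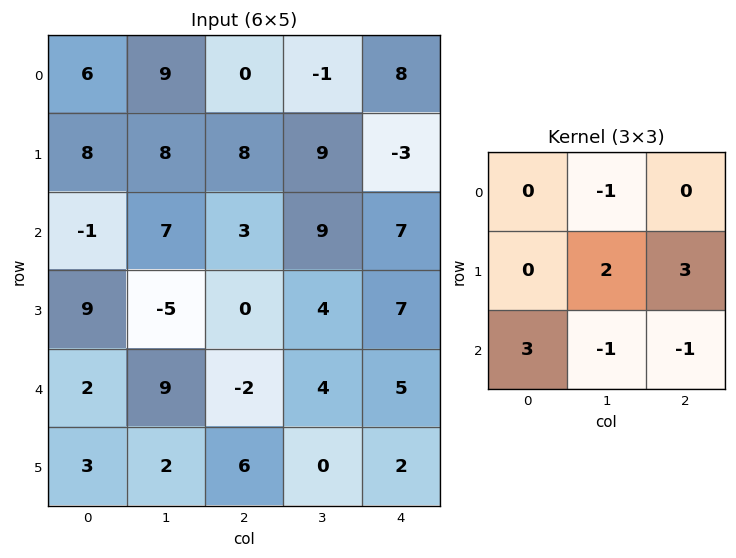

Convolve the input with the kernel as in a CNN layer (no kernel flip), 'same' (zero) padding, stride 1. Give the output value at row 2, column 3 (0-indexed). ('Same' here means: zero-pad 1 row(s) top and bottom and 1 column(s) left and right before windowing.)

The receptive field on the zero-padded input at this output position is [8 9 -3 / 3 9 7 / 0 4 7]. Elementwise product with the kernel and sum: 9·-1 + 9·2 + 7·3 + 0·3 + 4·-1 + 7·-1.

19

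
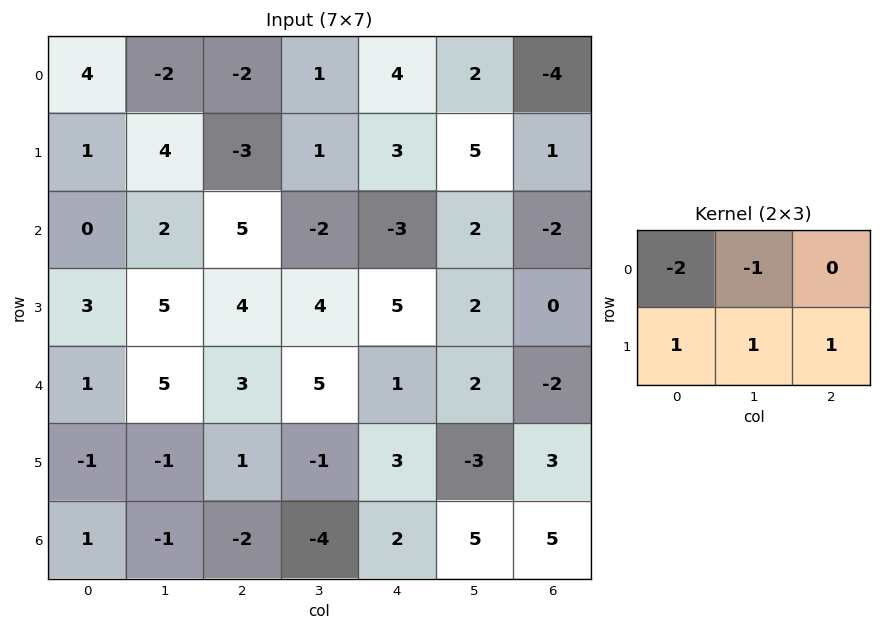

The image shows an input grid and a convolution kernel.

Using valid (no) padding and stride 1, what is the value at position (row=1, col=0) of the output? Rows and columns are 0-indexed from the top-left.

1

The receptive field on the input at this output position is [1 4 -3 / 0 2 5]. Elementwise product with the kernel and sum: 1·-2 + 4·-1 + 0·1 + 2·1 + 5·1.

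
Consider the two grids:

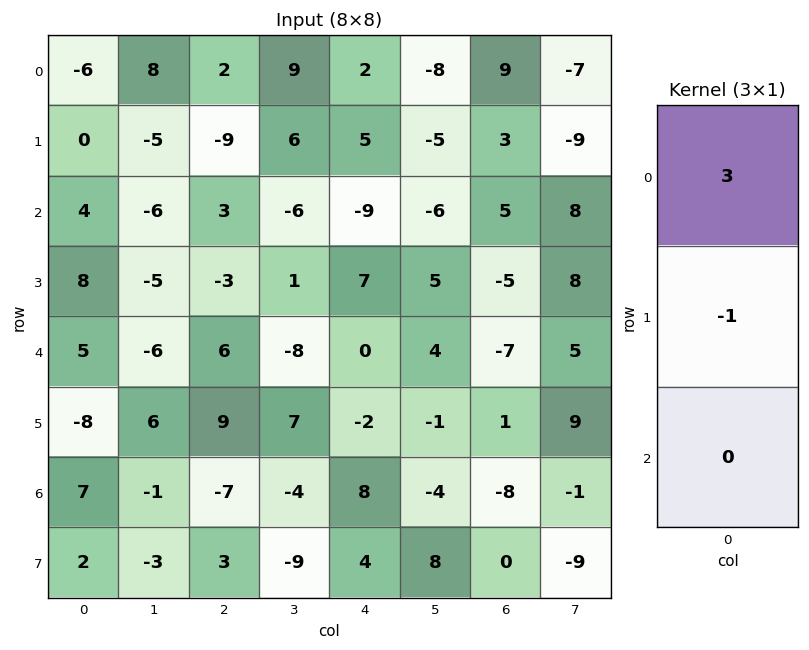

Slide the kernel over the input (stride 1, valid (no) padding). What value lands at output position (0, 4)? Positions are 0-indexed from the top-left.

The receptive field on the input at this output position is [2 / 5 / -9]. Elementwise product with the kernel and sum: 2·3 + 5·-1.

1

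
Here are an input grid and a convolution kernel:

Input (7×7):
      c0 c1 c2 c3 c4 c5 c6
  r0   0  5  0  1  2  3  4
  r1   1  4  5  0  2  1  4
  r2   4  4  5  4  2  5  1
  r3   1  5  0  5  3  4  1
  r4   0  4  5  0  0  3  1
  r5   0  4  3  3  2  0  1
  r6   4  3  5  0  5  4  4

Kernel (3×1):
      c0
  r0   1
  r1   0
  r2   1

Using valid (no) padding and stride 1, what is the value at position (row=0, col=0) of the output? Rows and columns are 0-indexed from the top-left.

4

The receptive field on the input at this output position is [0 / 1 / 4]. Elementwise product with the kernel and sum: 0·1 + 4·1.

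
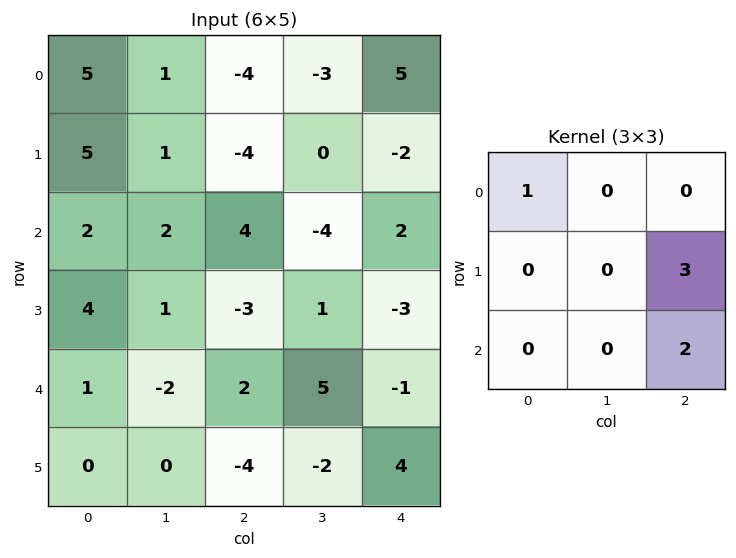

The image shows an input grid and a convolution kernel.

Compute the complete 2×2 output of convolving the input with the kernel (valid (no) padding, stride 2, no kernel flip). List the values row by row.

Output[0,0]: The receptive field on the input at this output position is [5 1 -4 / 5 1 -4 / 2 2 4]. Elementwise product with the kernel and sum: 5·1 + -4·3 + 4·2.
Output[0,1]: The receptive field on the input at this output position is [-4 -3 5 / -4 0 -2 / 4 -4 2]. Elementwise product with the kernel and sum: -4·1 + -2·3 + 2·2.

1 -6
-3 -7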